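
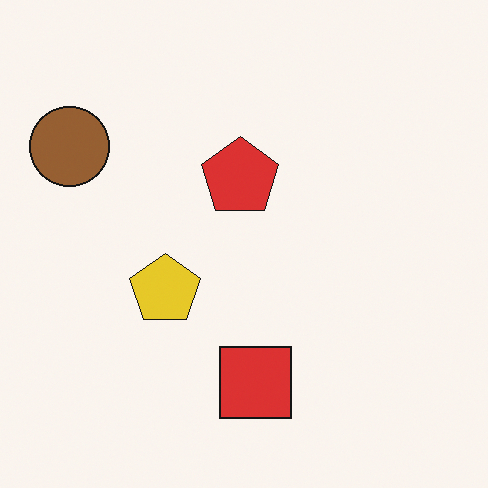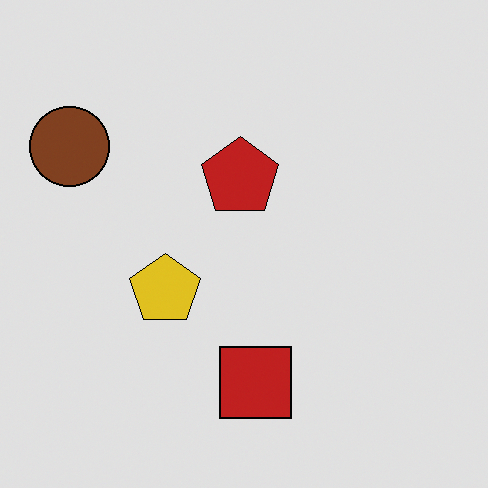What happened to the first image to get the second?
The second image is the first posterized to a reduced palette.

Each flat color has snapped to a coarser quantized level — most visibly, the near-white background has dropped to a flat grey.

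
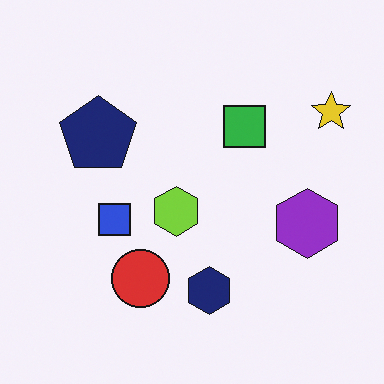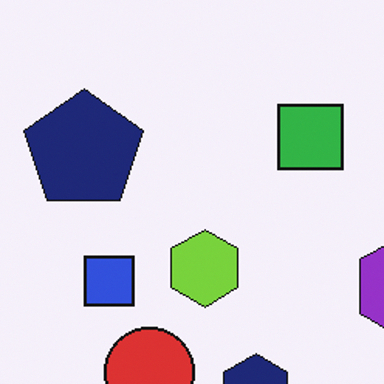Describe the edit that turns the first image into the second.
The transformation is: cropped slightly and scaled back up.

The visible shapes are larger and the field of view is narrower; shapes near the original edges may be partly or wholly outside the frame — a crop-and-rescale.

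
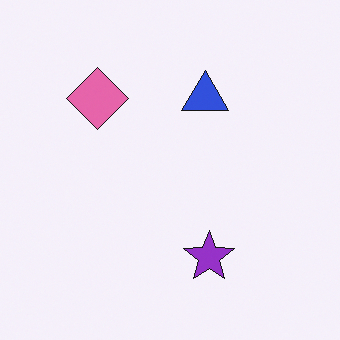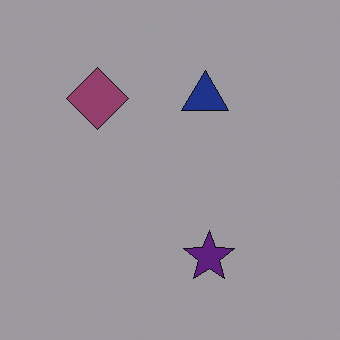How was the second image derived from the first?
It was darkened a lot.

Every pixel — background and shapes alike — is uniformly darkened.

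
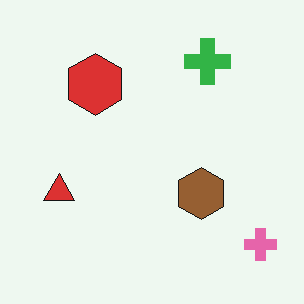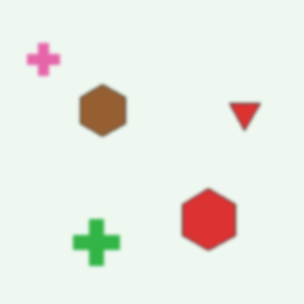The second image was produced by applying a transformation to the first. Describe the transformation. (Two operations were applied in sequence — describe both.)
It was rotated 180°, then slightly softened.

The pink cross sits in the bottom-right of the first image and the top-left of the second — consistent with a whole-image 180° rotation. Shape edges and outlines are uniformly softened across the whole image.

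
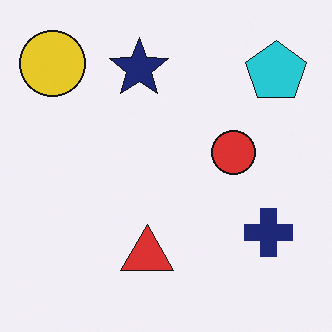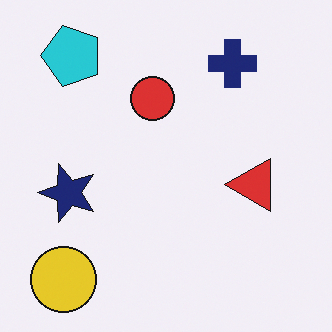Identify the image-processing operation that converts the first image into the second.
It was rotated 90° counter-clockwise.

The yellow circle sits in the top-left of the first image and the bottom-left of the second — consistent with a whole-image 90° counter-clockwise rotation.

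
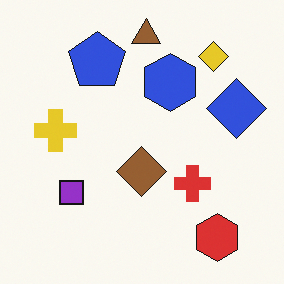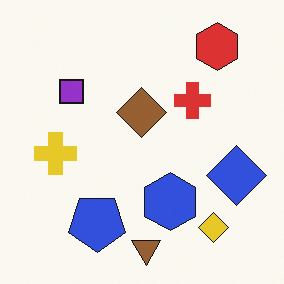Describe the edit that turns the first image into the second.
The image was flipped vertically (top ↔ bottom).

The brown triangle is in the top of the first image and the bottom of the second — shapes on opposite sides of the horizontal midline have swapped in a mirror flip.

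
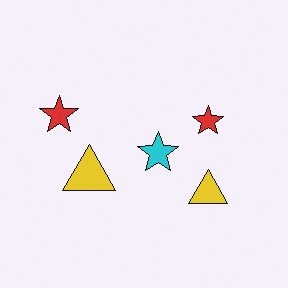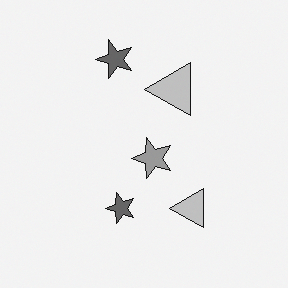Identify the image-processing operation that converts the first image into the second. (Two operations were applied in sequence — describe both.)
The image was transposed (reflected across the top-left ↔ bottom-right diagonal), then converted to grayscale.

Shapes have swapped their row and column positions — what was in the top-right is now in the bottom-left — a diagonal reflection. All color is removed — every shape is now a shade of grey.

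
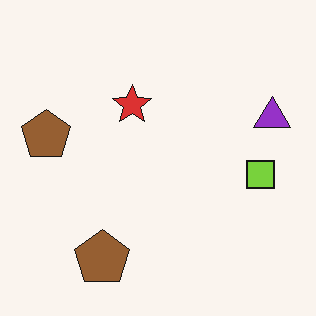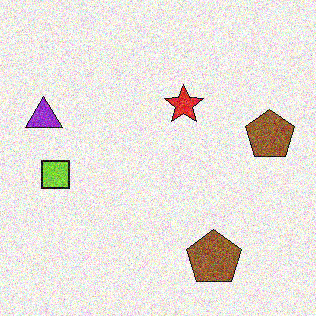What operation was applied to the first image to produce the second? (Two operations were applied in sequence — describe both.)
This is the original image flipped horizontally (left ↔ right), then degraded with a thick layer of grain.

The purple triangle is in the right of the first image and the left of the second — shapes on opposite sides of the vertical midline have swapped in a mirror flip. Random speckle covers the whole image, including the flat background.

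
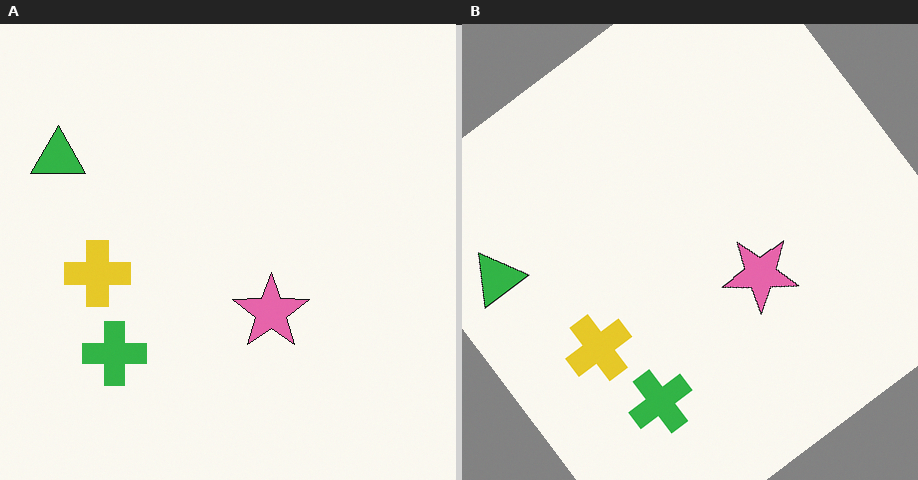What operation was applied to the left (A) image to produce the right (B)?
The image was rotated counter-clockwise by a large amount — several tens of degrees.

Every shape is tilted by the same angle and the image corners show triangular fill wedges — a whole-image rotation by a non-right angle.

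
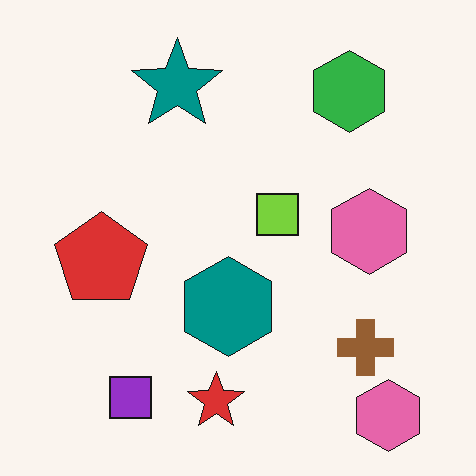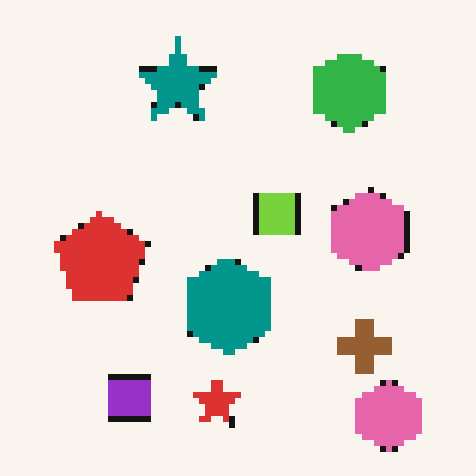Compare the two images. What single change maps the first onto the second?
It was pixelated into visible square blocks.

Shapes are reduced to large square blocks; fine edges and outlines are lost — a downscale-then-upscale (mosaic) effect.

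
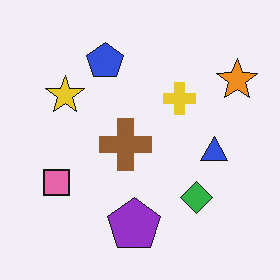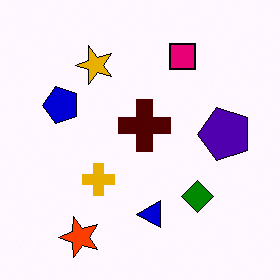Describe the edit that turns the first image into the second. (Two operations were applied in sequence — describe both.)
This is the original image given much higher contrast, then transposed (reflected across the top-left ↔ bottom-right diagonal).

Tones are pushed away from mid-grey across the whole image — a global contrast change. Shapes have swapped their row and column positions — what was in the top-right is now in the bottom-left — a diagonal reflection.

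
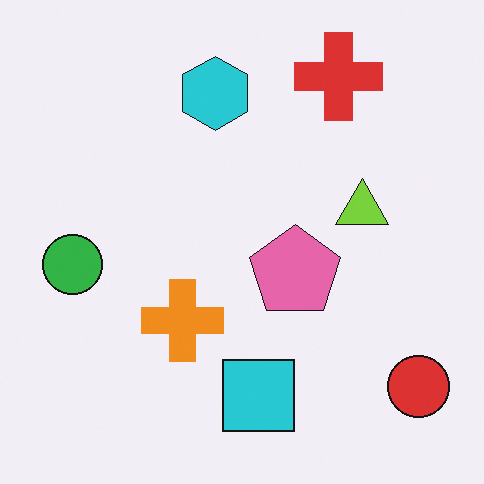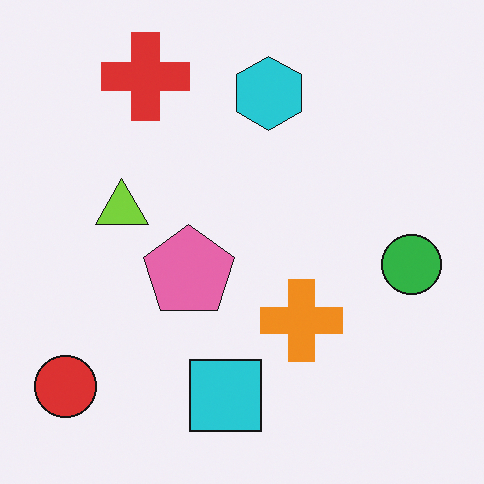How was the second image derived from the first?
This is the original image flipped horizontally (left ↔ right).

The red circle is in the bottom-right of the first image and the bottom-left of the second — shapes on opposite sides of the vertical midline have swapped in a mirror flip.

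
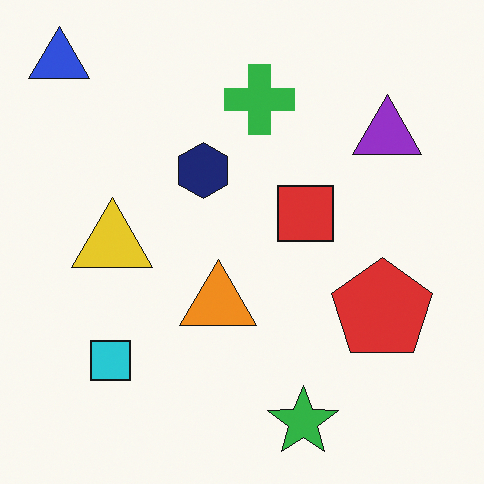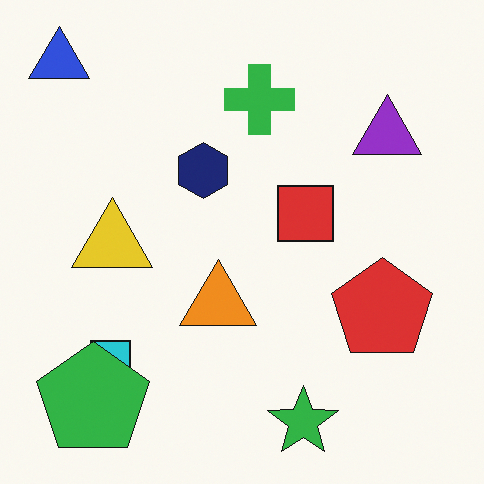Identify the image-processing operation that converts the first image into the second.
The second image is the first overlaid with an additional green pentagon.

A green pentagon appears in the second image that is absent from the first.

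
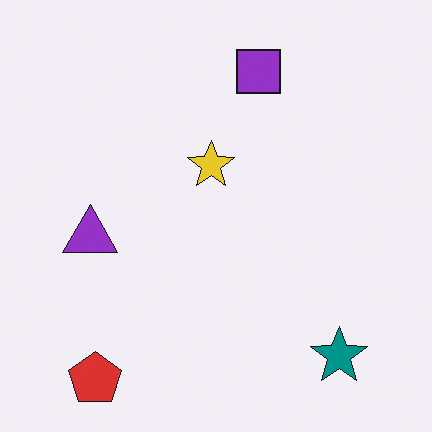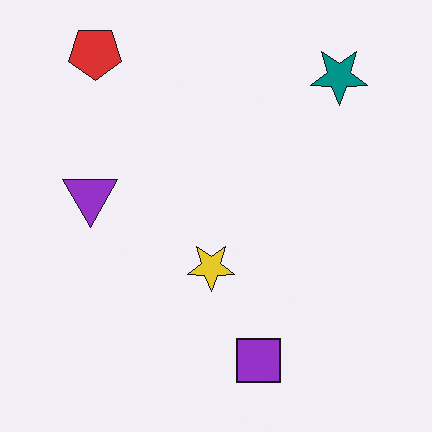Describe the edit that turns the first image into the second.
The image was flipped vertically (top ↔ bottom).

The red pentagon is in the bottom-left of the first image and the top-left of the second — shapes on opposite sides of the horizontal midline have swapped in a mirror flip.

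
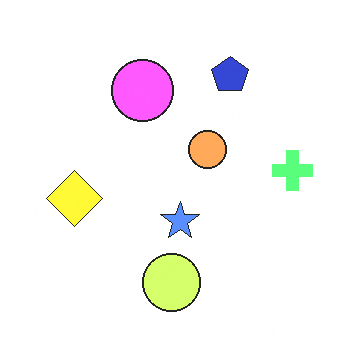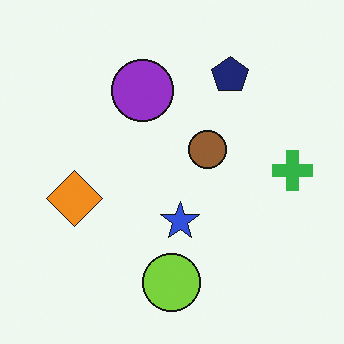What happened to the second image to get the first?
The transformation is: substantially brightened.

Every pixel — background and shapes alike — is uniformly brightened.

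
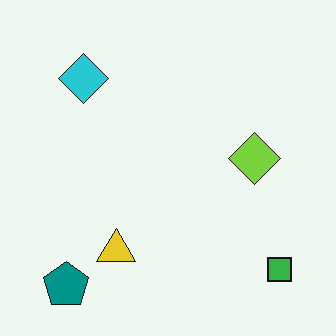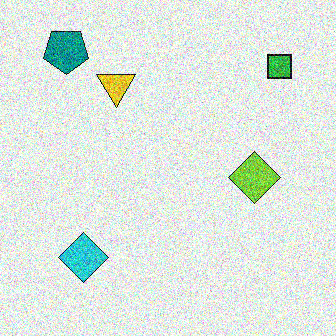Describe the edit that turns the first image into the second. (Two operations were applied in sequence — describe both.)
This is the original image flipped vertically (top ↔ bottom), then degraded with strong gaussian noise.

The teal pentagon is in the bottom-left of the first image and the top-left of the second — shapes on opposite sides of the horizontal midline have swapped in a mirror flip. Random speckle covers the whole image, including the flat background.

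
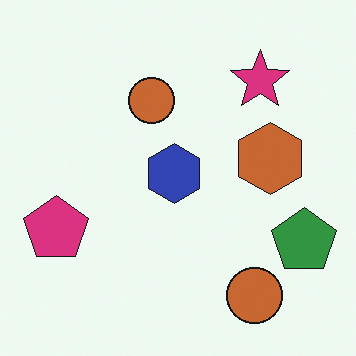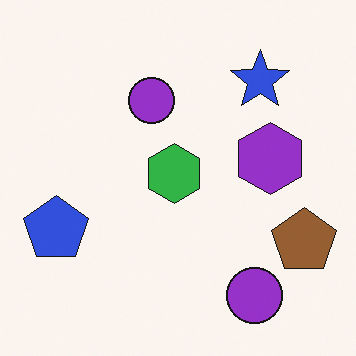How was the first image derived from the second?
It was hue-shifted through roughly a third of the color wheel.

Every shape's color has rotated by the same amount around the hue wheel — a uniform hue shift.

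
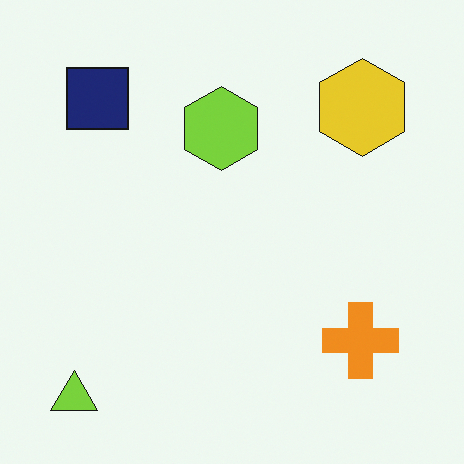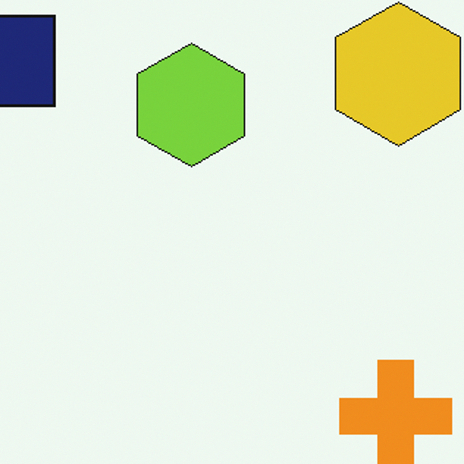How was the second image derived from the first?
It was cropped slightly and scaled back up.

The visible shapes are larger and the field of view is narrower; shapes near the original edges may be partly or wholly outside the frame — a crop-and-rescale.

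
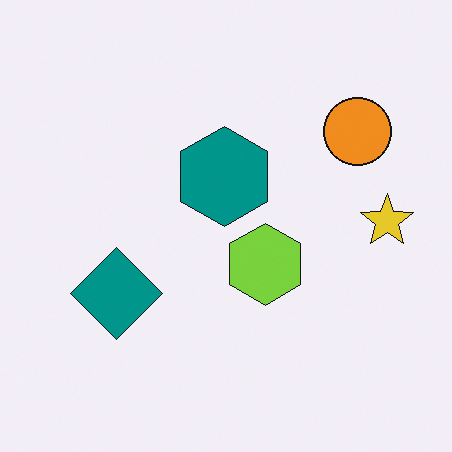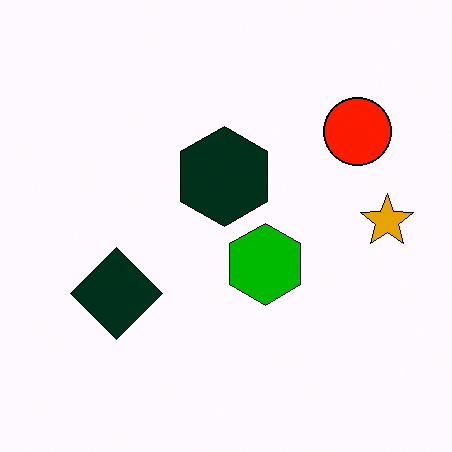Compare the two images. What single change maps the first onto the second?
The transformation is: boosted in contrast.

Tones are pushed away from mid-grey across the whole image — a global contrast change.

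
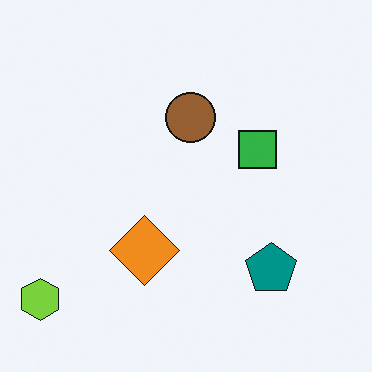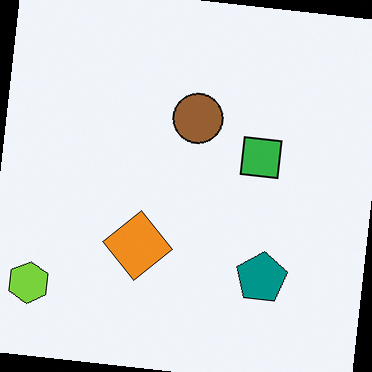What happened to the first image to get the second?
The image was rotated clockwise by a few degrees.

Every shape is tilted by the same angle and the image corners show triangular fill wedges — a whole-image rotation by a non-right angle.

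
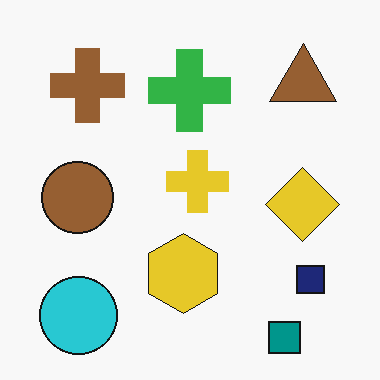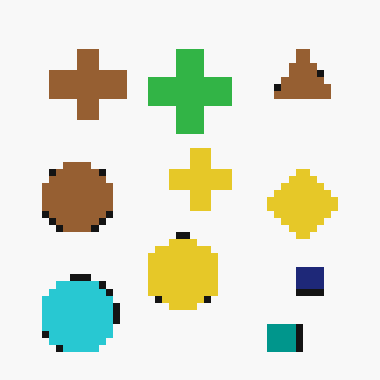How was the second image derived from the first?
The second image is the first moderately pixelated.

Shapes are reduced to large square blocks; fine edges and outlines are lost — a downscale-then-upscale (mosaic) effect.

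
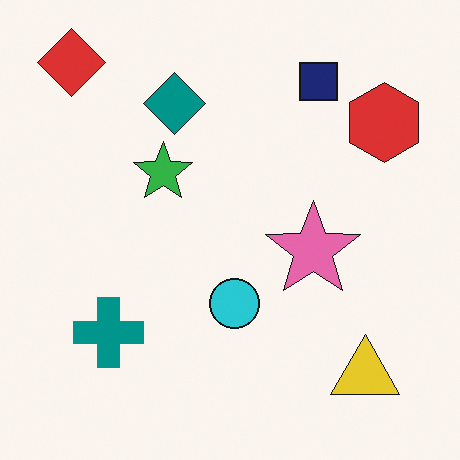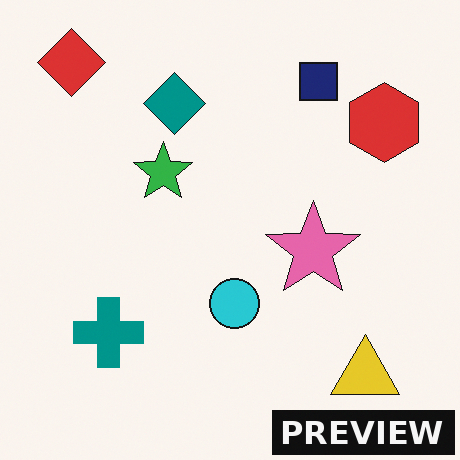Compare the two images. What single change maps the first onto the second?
The transformation is: watermarked with the text "PREVIEW" in the lower-right corner.

A dark label reading "PREVIEW" appears in the lower-right corner.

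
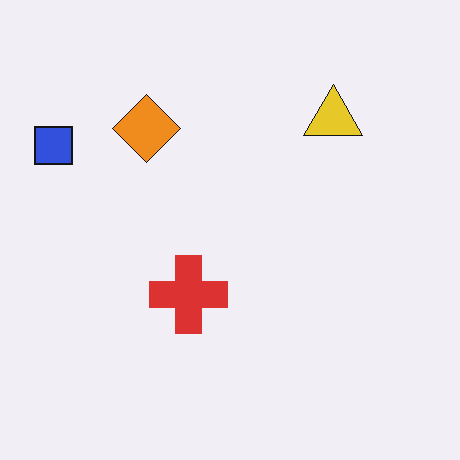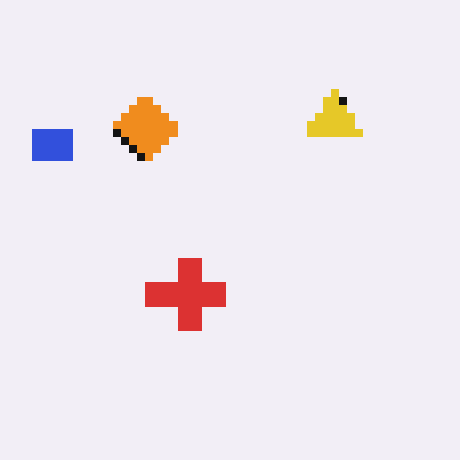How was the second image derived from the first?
The transformation is: pixelated into visible square blocks.

Shapes are reduced to large square blocks; fine edges and outlines are lost — a downscale-then-upscale (mosaic) effect.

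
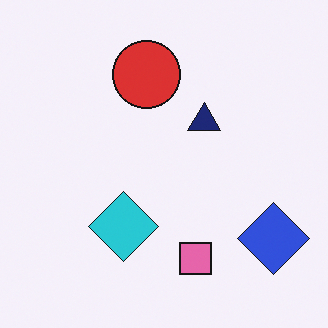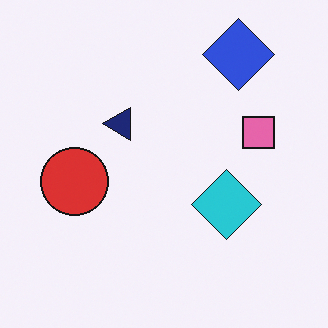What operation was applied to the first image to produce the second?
The second image is the first rotated 90° counter-clockwise.

The blue diamond sits in the bottom-right of the first image and the top-right of the second — consistent with a whole-image 90° counter-clockwise rotation.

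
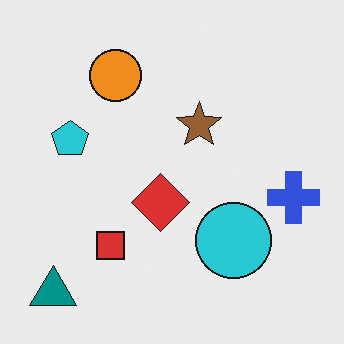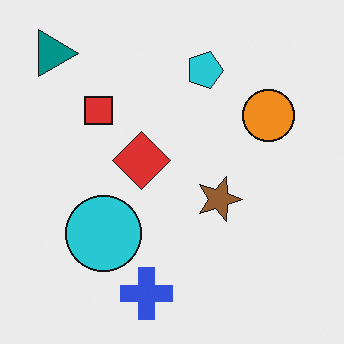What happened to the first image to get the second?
The image was rotated 90° clockwise.

The teal triangle sits in the bottom-left of the first image and the top-left of the second — consistent with a whole-image 90° clockwise rotation.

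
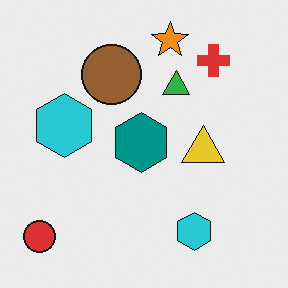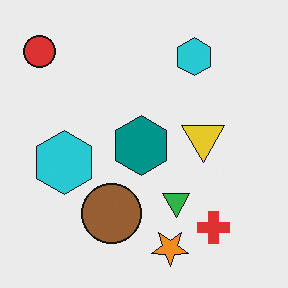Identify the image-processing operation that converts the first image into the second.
This is the original image flipped vertically (top ↔ bottom).

The orange star is in the top of the first image and the bottom of the second — shapes on opposite sides of the horizontal midline have swapped in a mirror flip.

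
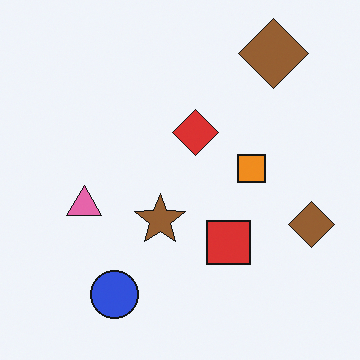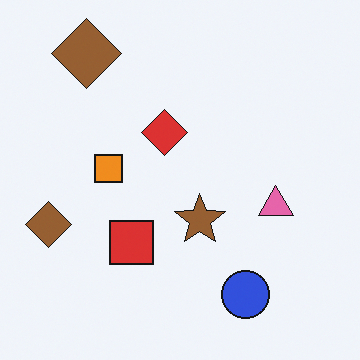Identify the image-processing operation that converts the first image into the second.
The transformation is: flipped horizontally (left ↔ right).

The pink triangle is in the left of the first image and the right of the second — shapes on opposite sides of the vertical midline have swapped in a mirror flip.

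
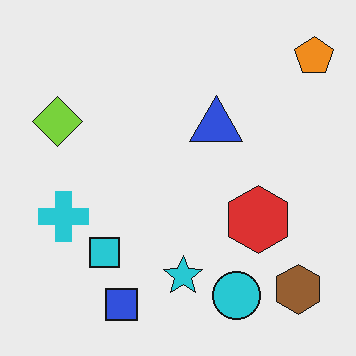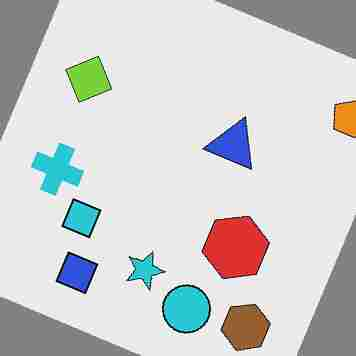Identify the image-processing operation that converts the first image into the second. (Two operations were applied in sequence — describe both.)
The image was rotated clockwise by a clearly visible amount, then heavily JPEG-compressed with obvious blocking artifacts.

Every shape is tilted by the same angle and the image corners show triangular fill wedges — a whole-image rotation by a non-right angle. Blocky 8×8 compression artifacts appear around shape edges and the flat background shows ringing — characteristic JPEG degradation.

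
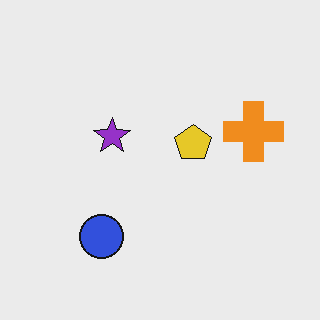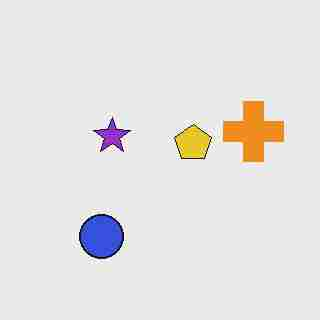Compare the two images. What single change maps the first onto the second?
The second image is the first degraded with heavy JPEG compression.

Blocky 8×8 compression artifacts appear around shape edges and the flat background shows ringing — characteristic JPEG degradation.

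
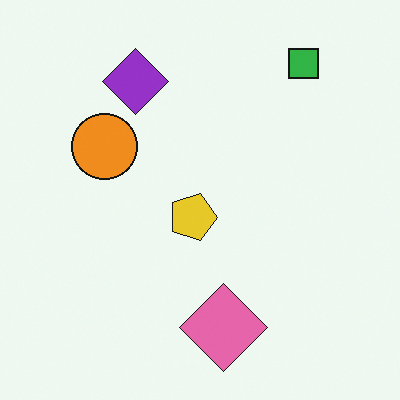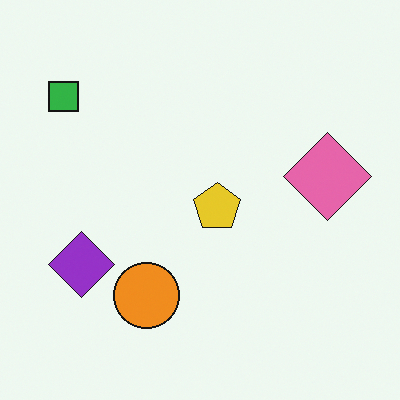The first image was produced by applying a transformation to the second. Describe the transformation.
It was rotated 90° clockwise.

The green square sits in the top-left of the second image and the top-right of the first — consistent with a whole-image 90° clockwise rotation.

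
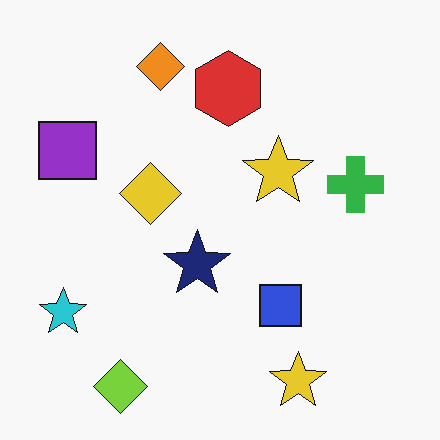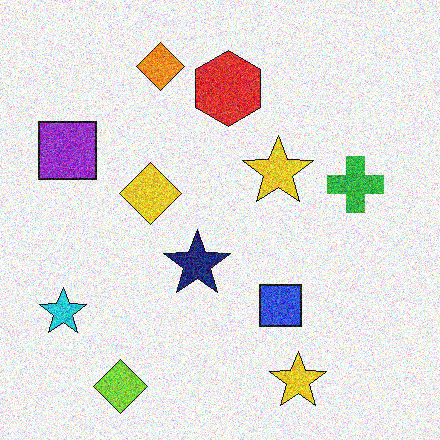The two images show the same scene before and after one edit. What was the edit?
Degraded with strong gaussian noise.

Random speckle covers the whole image, including the flat background.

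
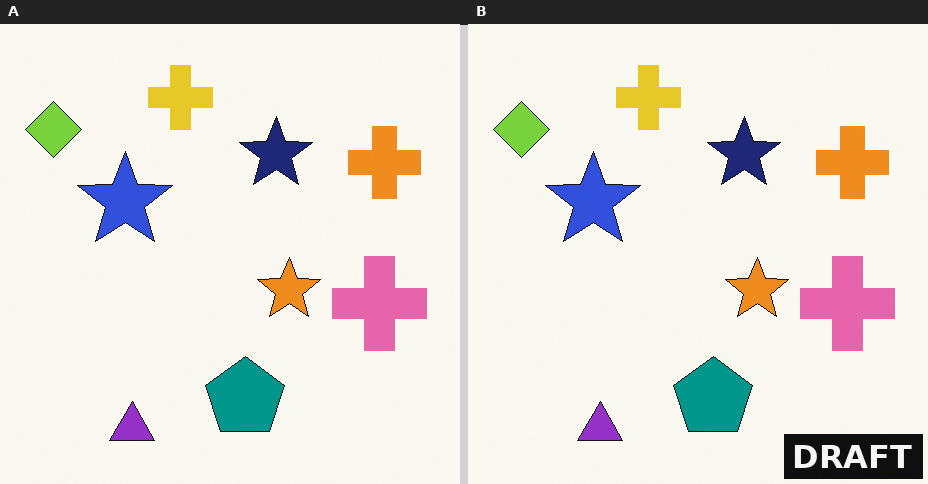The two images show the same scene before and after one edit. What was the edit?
This is the original image watermarked with the text "DRAFT" in the lower-right corner.

A dark label reading "DRAFT" appears in the lower-right corner.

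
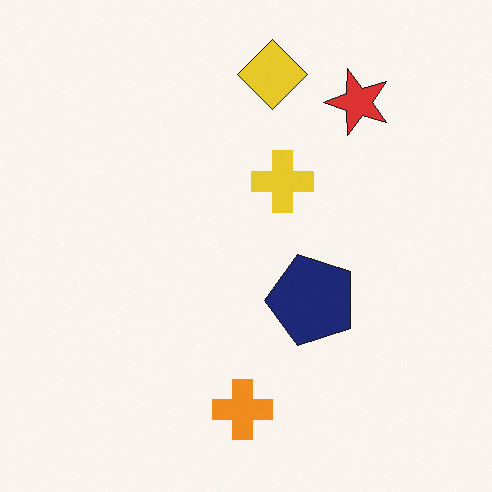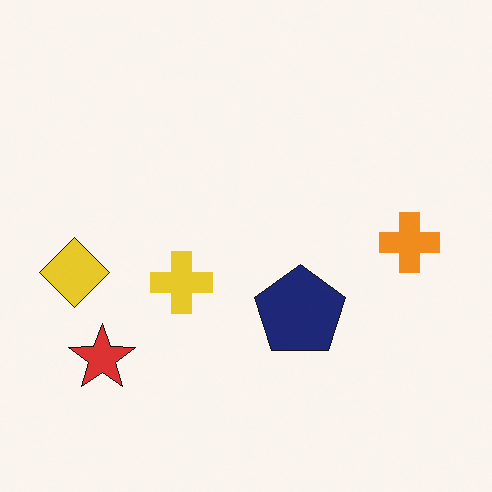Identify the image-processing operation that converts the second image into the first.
The image was transposed (reflected across the top-left ↔ bottom-right diagonal).

Shapes have swapped their row and column positions — what was in the top-right is now in the bottom-left — a diagonal reflection.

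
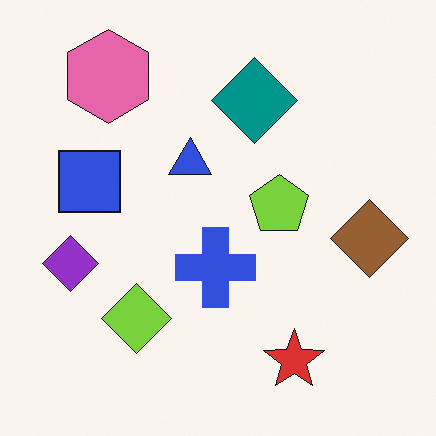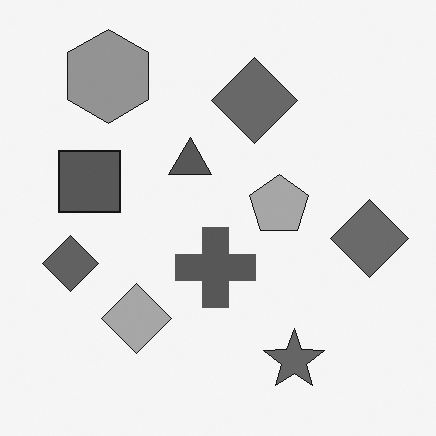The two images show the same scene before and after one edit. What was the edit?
It was converted to grayscale.

All color is removed — every shape is now a shade of grey.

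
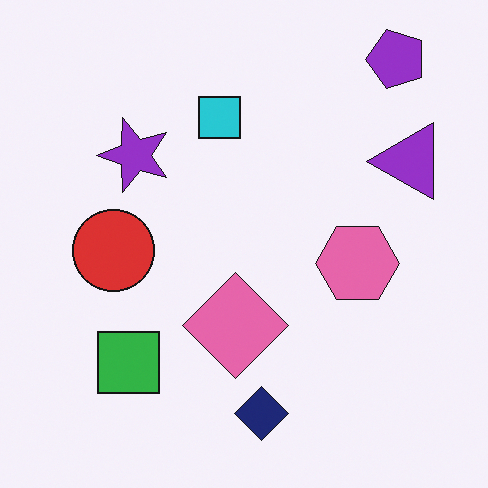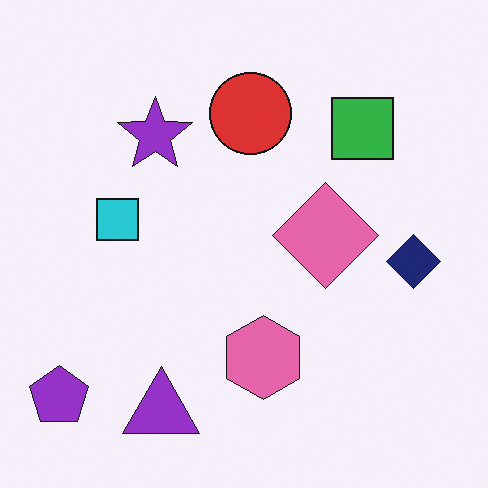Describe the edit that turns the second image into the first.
The transformation is: transposed (reflected across the top-left ↔ bottom-right diagonal).

Shapes have swapped their row and column positions — what was in the top-right is now in the bottom-left — a diagonal reflection.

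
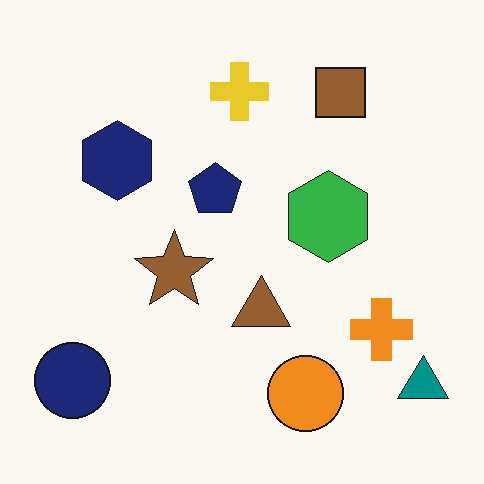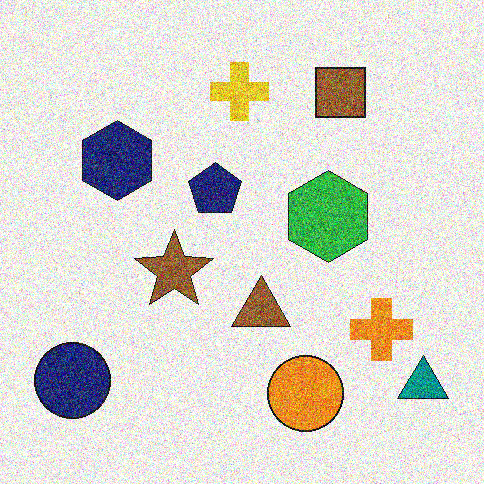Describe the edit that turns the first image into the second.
It was degraded with strong gaussian noise.

Random speckle covers the whole image, including the flat background.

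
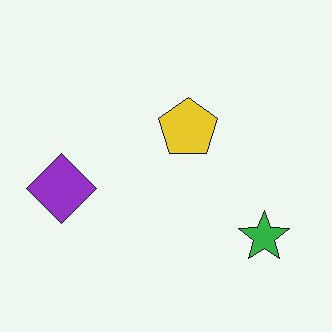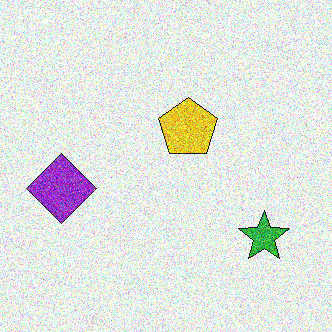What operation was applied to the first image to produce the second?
Degraded with a thick layer of grain.

Random speckle covers the whole image, including the flat background.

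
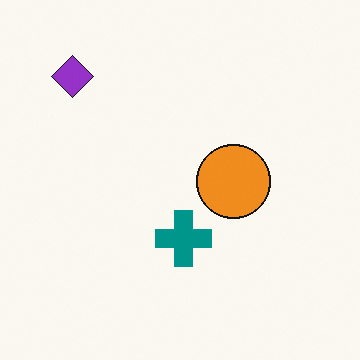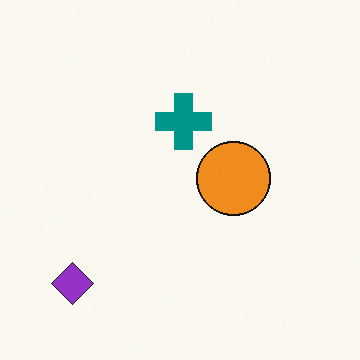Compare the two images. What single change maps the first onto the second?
The image was flipped vertically (top ↔ bottom).

The purple diamond is in the top-left of the first image and the bottom-left of the second — shapes on opposite sides of the horizontal midline have swapped in a mirror flip.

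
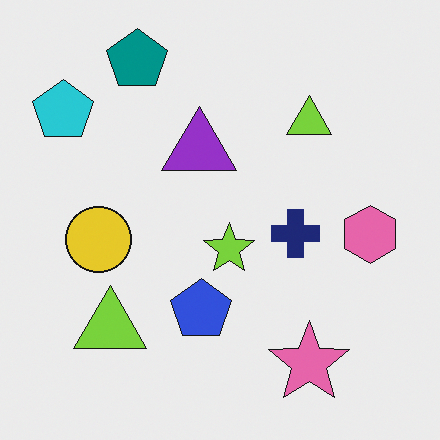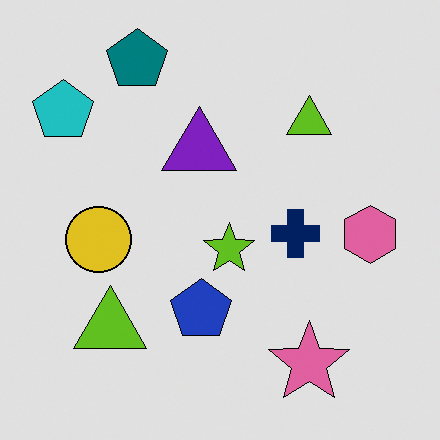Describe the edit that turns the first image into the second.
The transformation is: posterized to a reduced palette.

Each flat color has snapped to a coarser quantized level — most visibly, the near-white background has dropped to a flat grey.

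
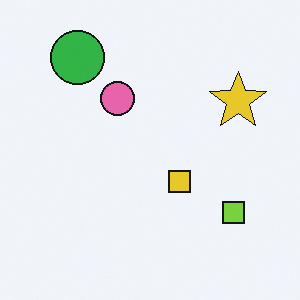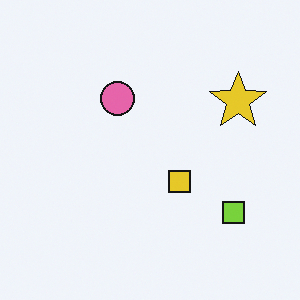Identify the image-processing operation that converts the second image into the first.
The first image is the second overlaid with an additional green circle.

A green circle appears in the first image that is absent from the second.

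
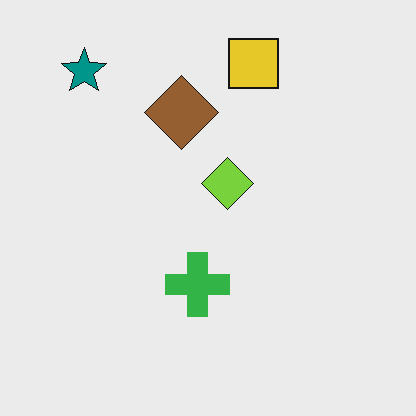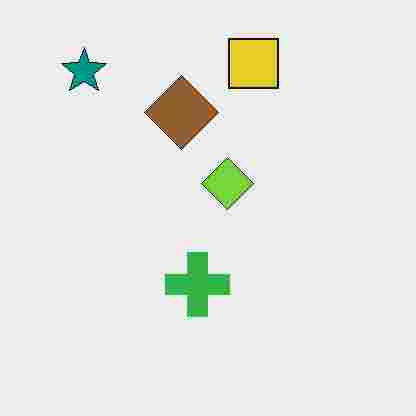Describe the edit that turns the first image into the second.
It was heavily JPEG-compressed with obvious blocking artifacts.

Blocky 8×8 compression artifacts appear around shape edges and the flat background shows ringing — characteristic JPEG degradation.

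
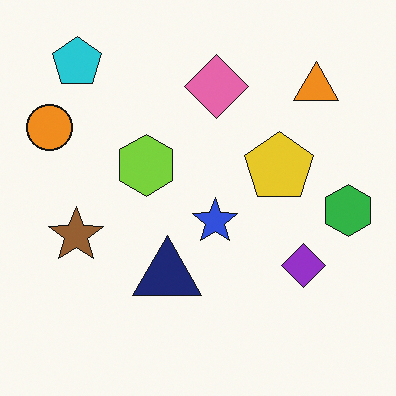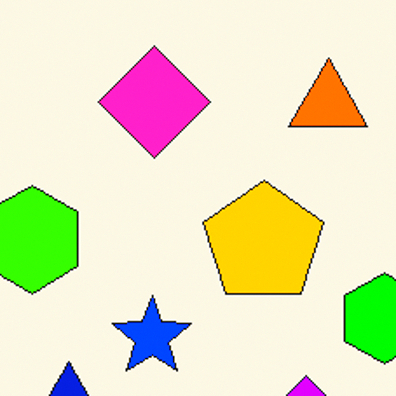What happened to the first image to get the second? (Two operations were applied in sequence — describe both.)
The image was cropped tightly and scaled back up, then heavily oversaturated.

The visible shapes are larger and the field of view is narrower; shapes near the original edges may be partly or wholly outside the frame — a crop-and-rescale. All colors are more vivid — a global saturation change.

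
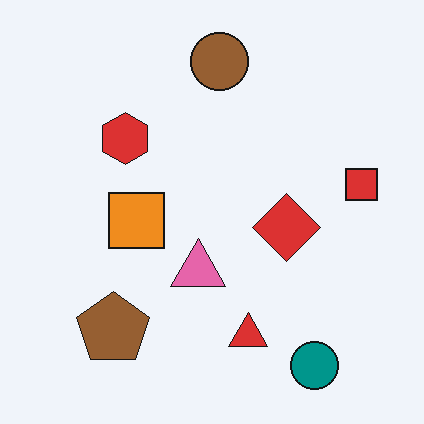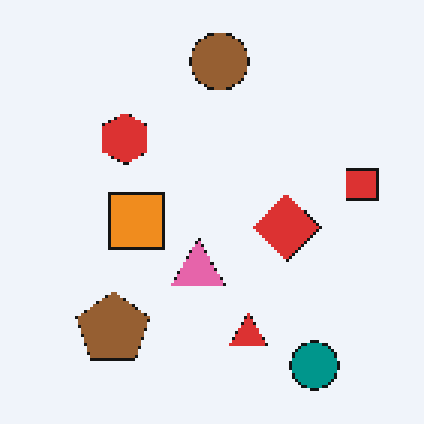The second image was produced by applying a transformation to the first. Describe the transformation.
It was lightly pixelated (a mild mosaic effect).

Shapes are reduced to large square blocks; fine edges and outlines are lost — a downscale-then-upscale (mosaic) effect.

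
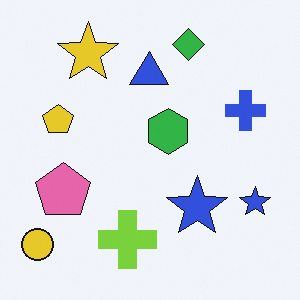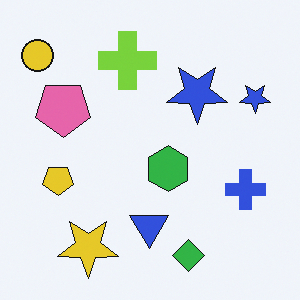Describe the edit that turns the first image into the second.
The transformation is: flipped vertically (top ↔ bottom).

The green diamond is in the top of the first image and the bottom of the second — shapes on opposite sides of the horizontal midline have swapped in a mirror flip.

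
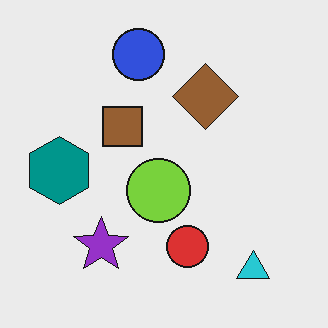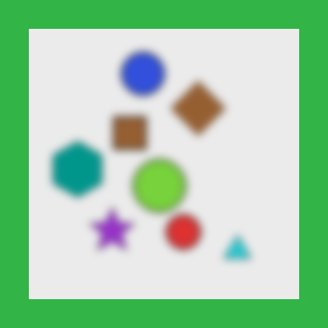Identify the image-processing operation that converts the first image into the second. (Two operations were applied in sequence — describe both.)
The second image is the first heavily blurred, then framed with a green border.

Shape edges and outlines are uniformly softened across the whole image. A solid green frame runs around the edge of the second image, with the content slightly shrunk inside it.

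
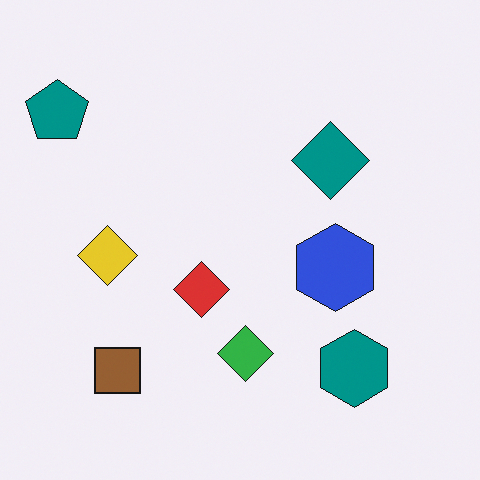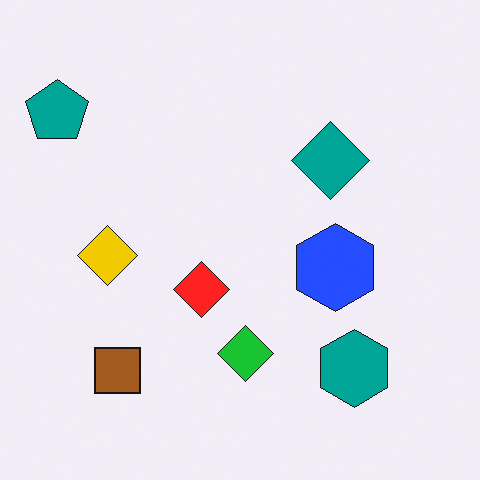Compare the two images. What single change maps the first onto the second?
Slightly oversaturated.

All colors are more vivid — a global saturation change.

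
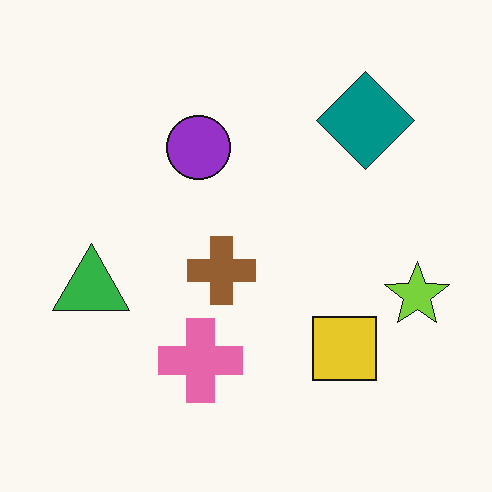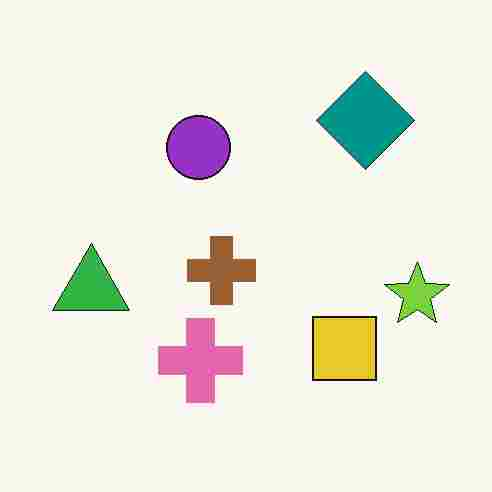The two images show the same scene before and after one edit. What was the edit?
It was degraded with heavy JPEG compression.

Blocky 8×8 compression artifacts appear around shape edges and the flat background shows ringing — characteristic JPEG degradation.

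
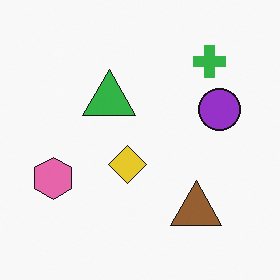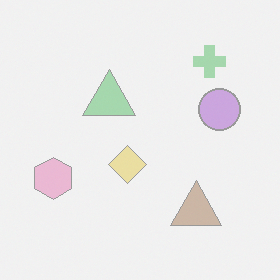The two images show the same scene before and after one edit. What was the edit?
This is the original image washed out (contrast reduced).

Tones are pushed toward mid-grey across the whole image — a global contrast change.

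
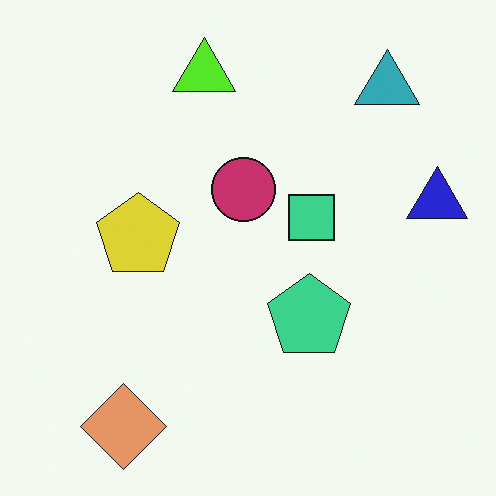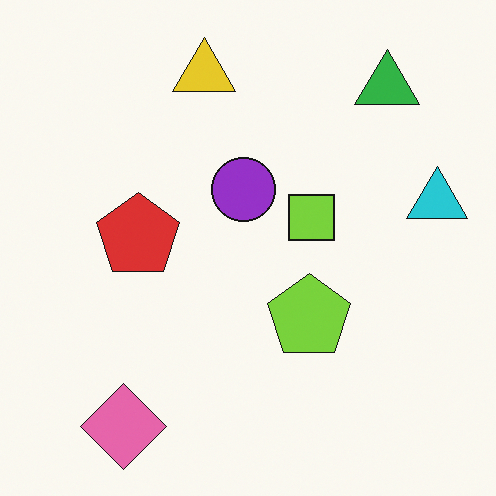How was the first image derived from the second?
This is the original image hue-shifted slightly.

Every shape's color has rotated by the same amount around the hue wheel — a uniform hue shift.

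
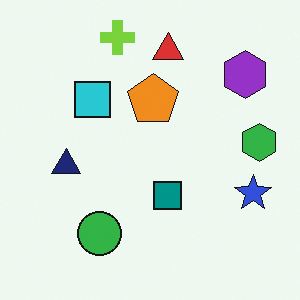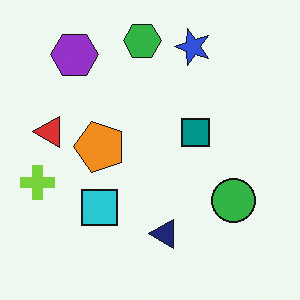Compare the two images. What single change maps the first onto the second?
This is the original image rotated 90° counter-clockwise.

The purple hexagon sits in the top-right of the first image and the top-left of the second — consistent with a whole-image 90° counter-clockwise rotation.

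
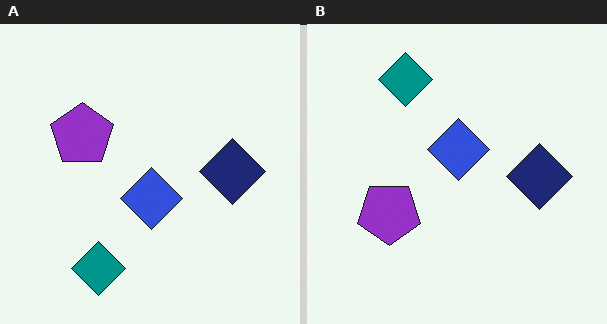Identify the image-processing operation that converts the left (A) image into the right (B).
Flipped vertically (top ↔ bottom).

The teal diamond is in the bottom-left of the left (A) image and the top-left of the right (B) — shapes on opposite sides of the horizontal midline have swapped in a mirror flip.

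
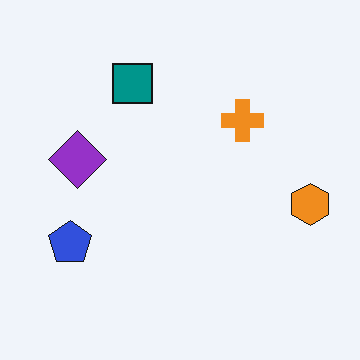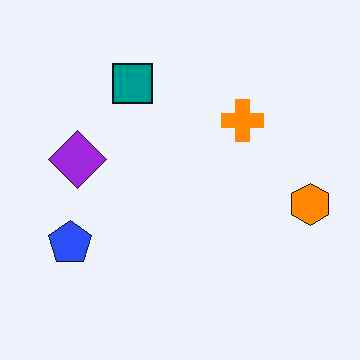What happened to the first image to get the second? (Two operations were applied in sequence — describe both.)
The second image is the first JPEG-compressed with visible artifacts, then slightly oversaturated.

Blocky 8×8 compression artifacts appear around shape edges and the flat background shows ringing — characteristic JPEG degradation. All colors are more vivid — a global saturation change.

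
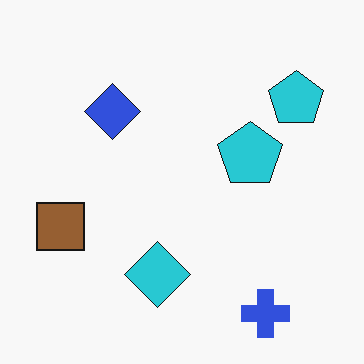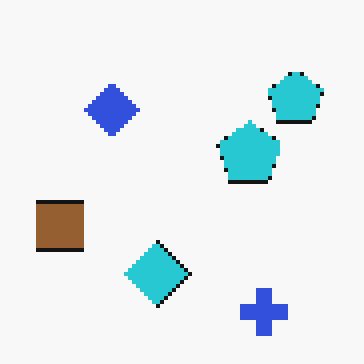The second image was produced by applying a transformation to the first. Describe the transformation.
This is the original image mildly pixelated.

Shapes are reduced to large square blocks; fine edges and outlines are lost — a downscale-then-upscale (mosaic) effect.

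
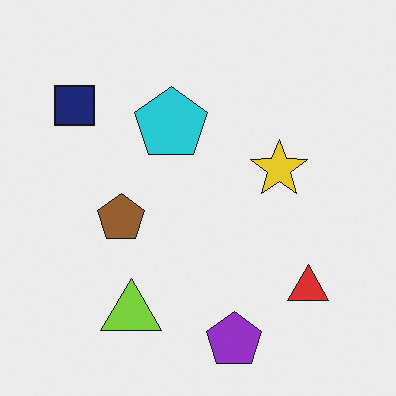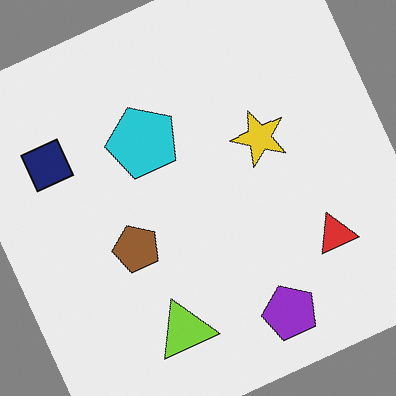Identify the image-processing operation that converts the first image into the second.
The image was rotated counter-clockwise by a clearly visible amount.

Every shape is tilted by the same angle and the image corners show triangular fill wedges — a whole-image rotation by a non-right angle.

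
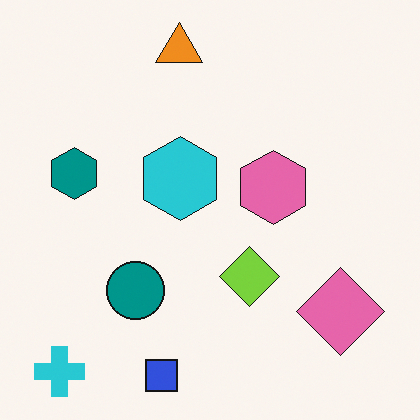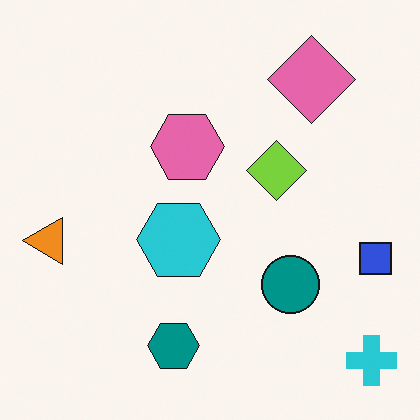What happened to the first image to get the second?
Rotated 90° counter-clockwise.

The cyan cross sits in the bottom-left of the first image and the bottom-right of the second — consistent with a whole-image 90° counter-clockwise rotation.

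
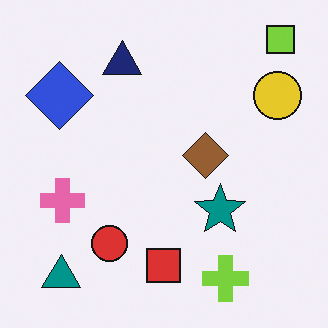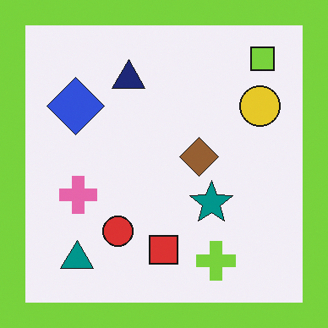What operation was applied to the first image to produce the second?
The transformation is: framed with a lime border.

A solid lime frame runs around the edge of the second image, with the content slightly shrunk inside it.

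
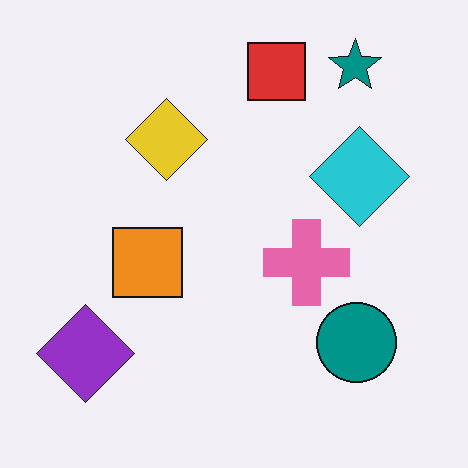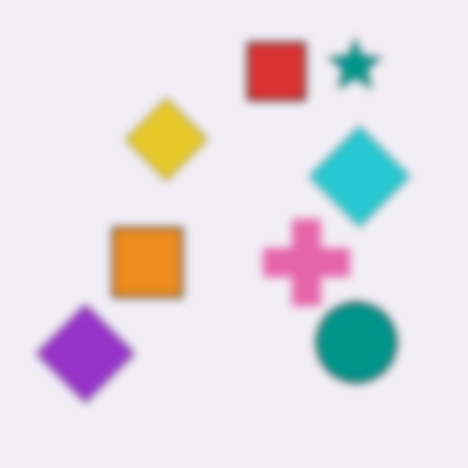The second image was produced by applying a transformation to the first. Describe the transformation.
The transformation is: noticeably gaussian-blurred.

Shape edges and outlines are uniformly softened across the whole image.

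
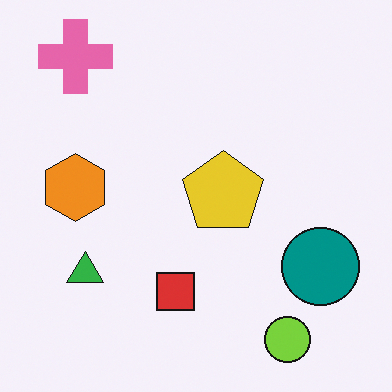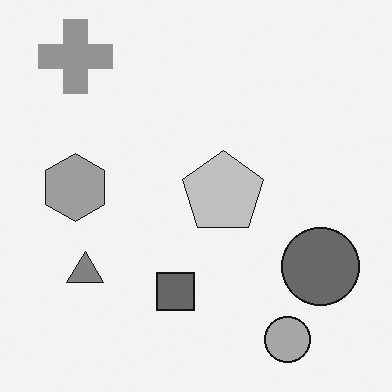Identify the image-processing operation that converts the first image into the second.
Converted to grayscale.

All color is removed — every shape is now a shade of grey.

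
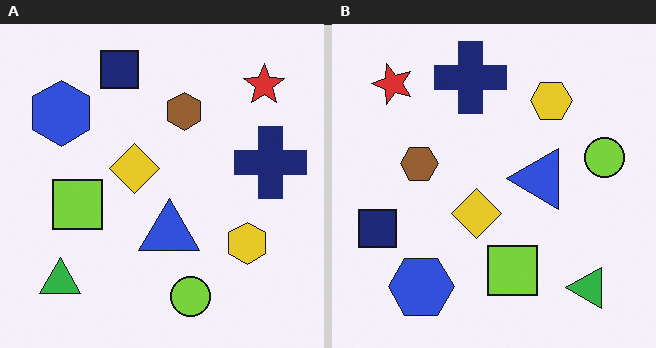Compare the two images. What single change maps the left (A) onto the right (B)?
The image was rotated 90° counter-clockwise.

The red star sits in the top-right of the left (A) image and the top-left of the right (B) — consistent with a whole-image 90° counter-clockwise rotation.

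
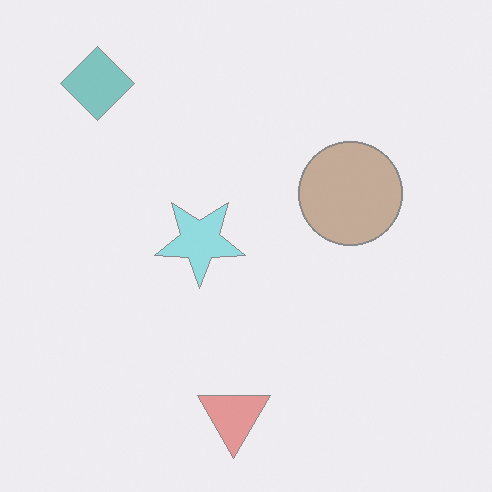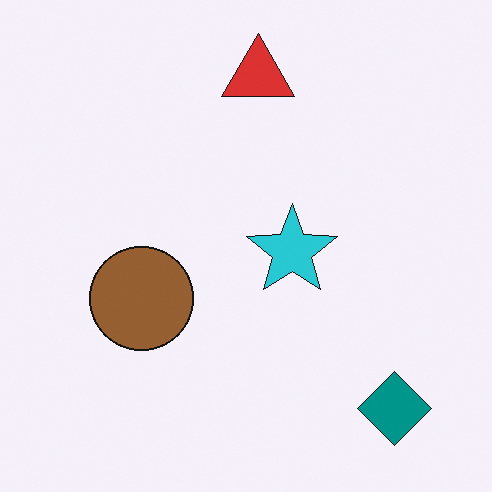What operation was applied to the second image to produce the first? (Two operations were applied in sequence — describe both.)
The first image is the second washed out (contrast reduced), then rotated 180°.

Tones are pushed toward mid-grey across the whole image — a global contrast change. The teal diamond sits in the bottom-right of the second image and the top-left of the first — consistent with a whole-image 180° rotation.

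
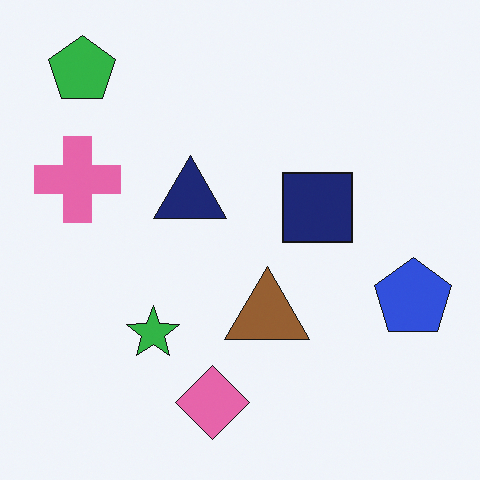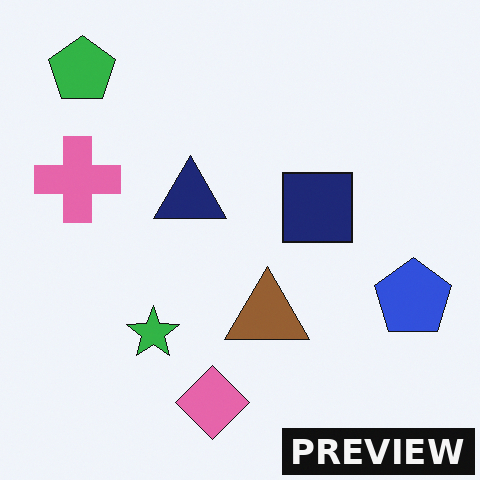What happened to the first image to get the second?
The second image is the first watermarked with the text "PREVIEW" in the lower-right corner.

A dark label reading "PREVIEW" appears in the lower-right corner.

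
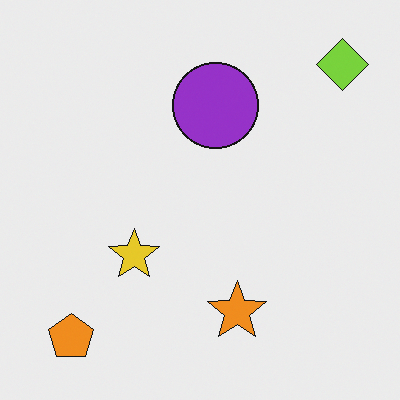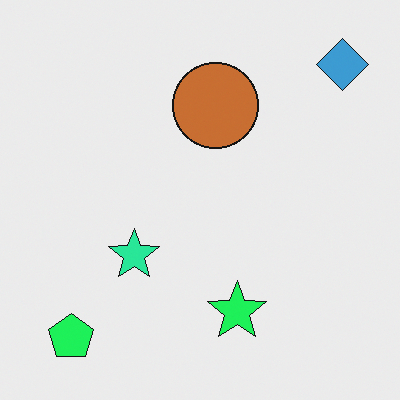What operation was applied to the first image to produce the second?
The image was hue-shifted noticeably.

Every shape's color has rotated by the same amount around the hue wheel — a uniform hue shift.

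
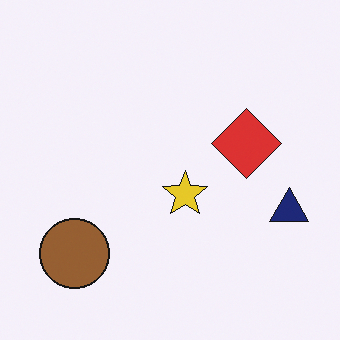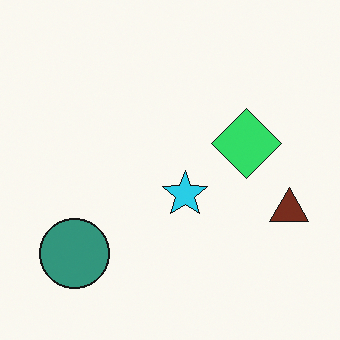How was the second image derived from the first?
The second image is the first hue-shifted through roughly a third of the color wheel.

Every shape's color has rotated by the same amount around the hue wheel — a uniform hue shift.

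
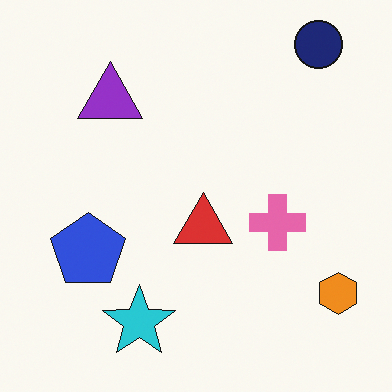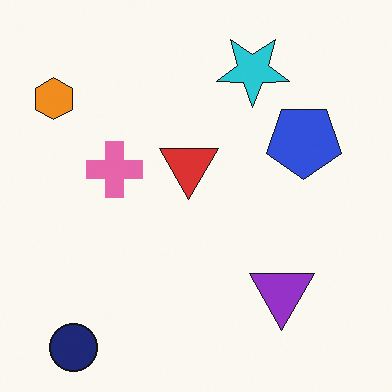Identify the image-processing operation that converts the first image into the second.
It was rotated 180°.

The navy circle sits in the top-right of the first image and the bottom-left of the second — consistent with a whole-image 180° rotation.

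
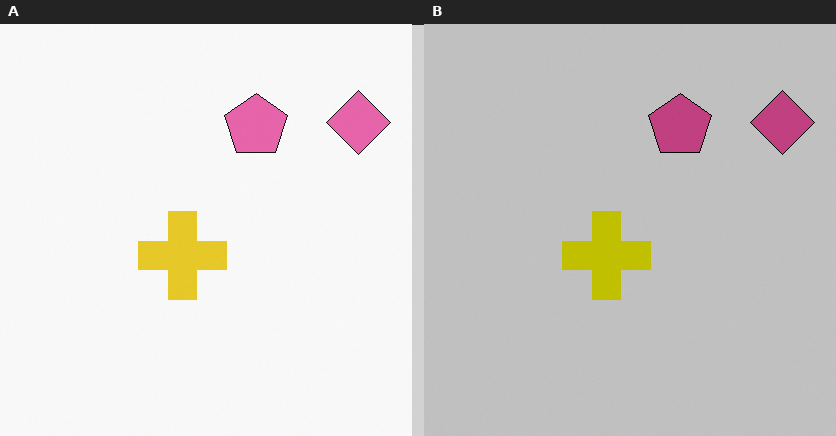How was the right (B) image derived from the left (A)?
The right (B) image is the left (A) heavily posterized to just a handful of flat colors.

Each flat color has snapped to a coarser quantized level — most visibly, the near-white background has dropped to a flat grey.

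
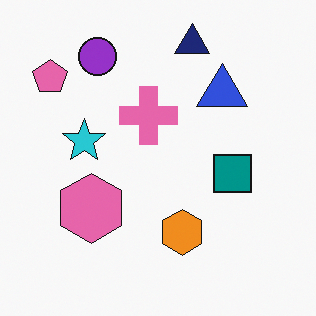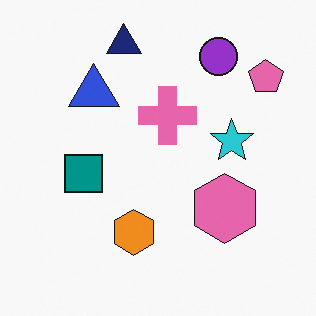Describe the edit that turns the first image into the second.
The second image is the first flipped horizontally (left ↔ right).

The pink pentagon is in the top-left of the first image and the top-right of the second — shapes on opposite sides of the vertical midline have swapped in a mirror flip.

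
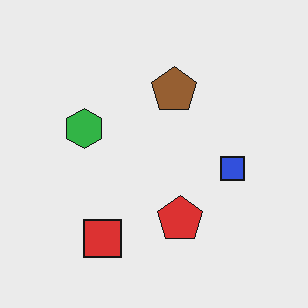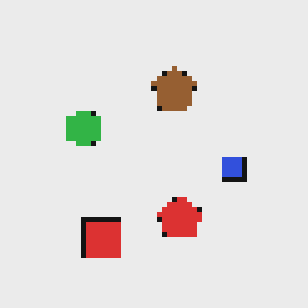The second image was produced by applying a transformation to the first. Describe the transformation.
The image was lightly pixelated (a mild mosaic effect).

Shapes are reduced to large square blocks; fine edges and outlines are lost — a downscale-then-upscale (mosaic) effect.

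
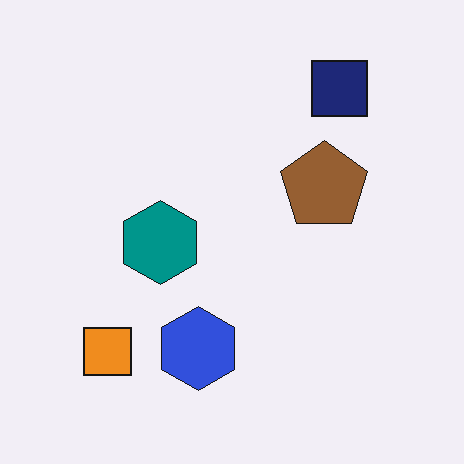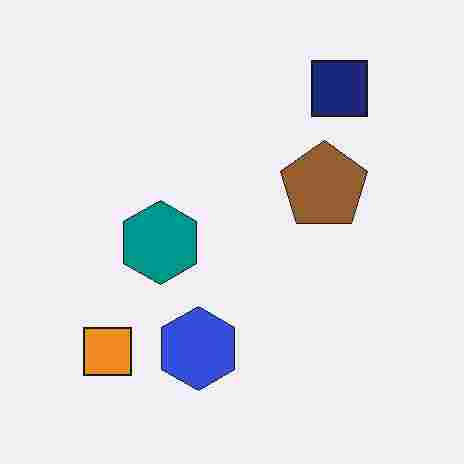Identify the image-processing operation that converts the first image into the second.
This is the original image degraded with heavy JPEG compression.

Blocky 8×8 compression artifacts appear around shape edges and the flat background shows ringing — characteristic JPEG degradation.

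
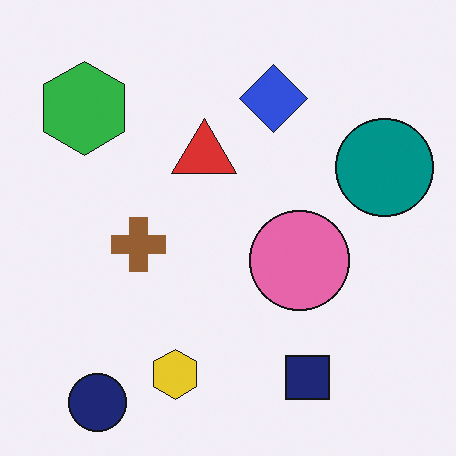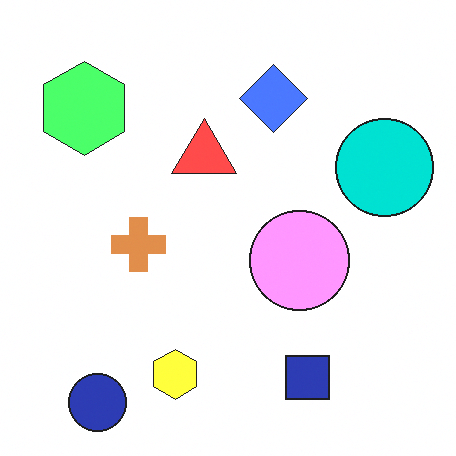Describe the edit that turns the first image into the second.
The second image is the first substantially brightened.

Every pixel — background and shapes alike — is uniformly brightened.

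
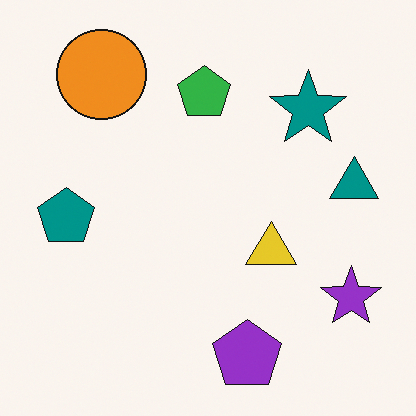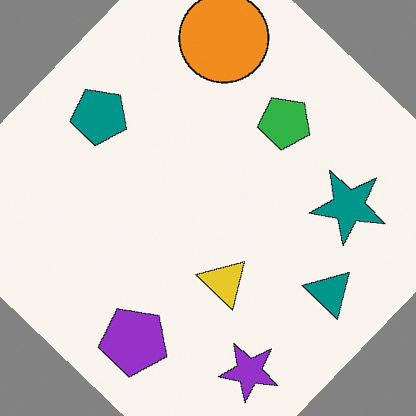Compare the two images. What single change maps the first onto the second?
The second image is the first rotated clockwise by a large amount — several tens of degrees.

Every shape is tilted by the same angle and the image corners show triangular fill wedges — a whole-image rotation by a non-right angle.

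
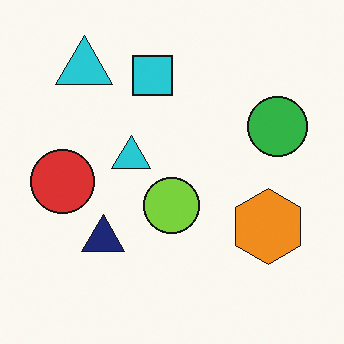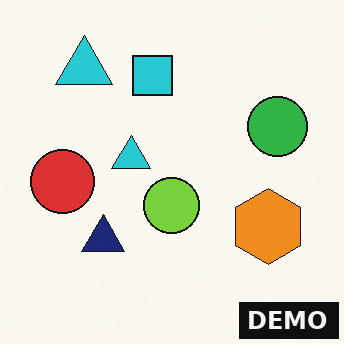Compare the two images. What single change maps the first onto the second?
This is the original image watermarked with the text "DEMO" in the lower-right corner.

A dark label reading "DEMO" appears in the lower-right corner.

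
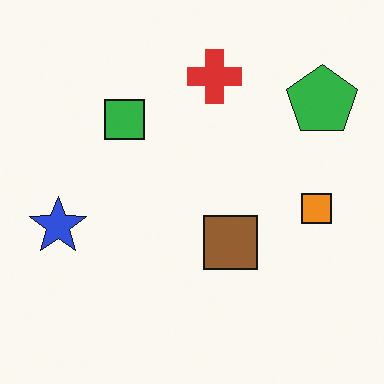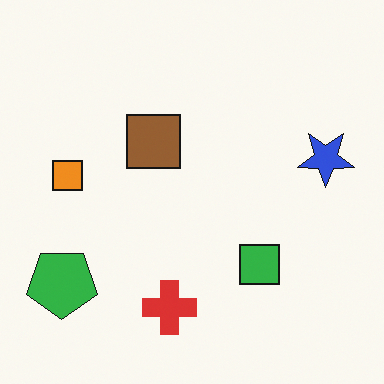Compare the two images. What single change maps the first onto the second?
The second image is the first rotated 180°.

The green pentagon sits in the top-right of the first image and the bottom-left of the second — consistent with a whole-image 180° rotation.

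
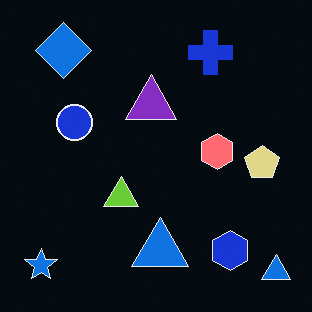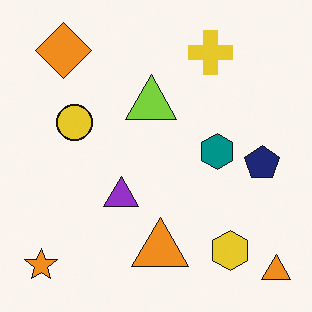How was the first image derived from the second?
This is the original image color-inverted (negative).

The light background has become dark and every shape's color is its complement — a photographic negative.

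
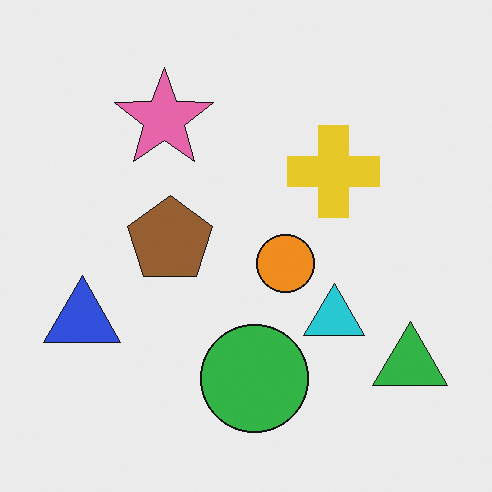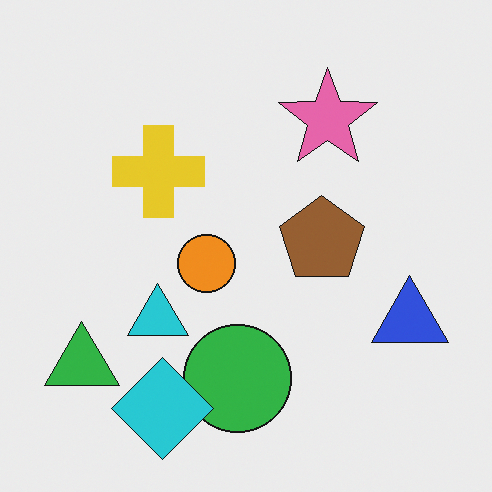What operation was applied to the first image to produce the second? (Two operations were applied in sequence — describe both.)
The image was flipped horizontally (left ↔ right), then overlaid with an additional cyan diamond.

The blue triangle is in the left of the first image and the right of the second — shapes on opposite sides of the vertical midline have swapped in a mirror flip. A cyan diamond appears in the second image that is absent from the first.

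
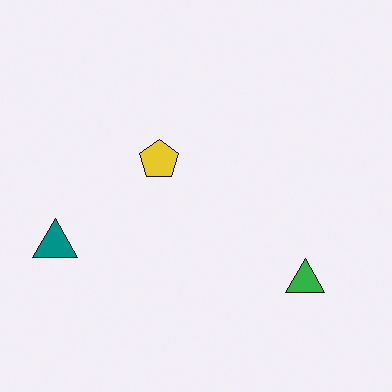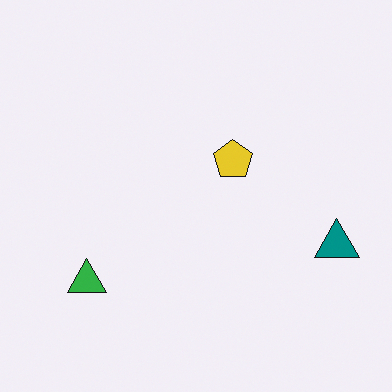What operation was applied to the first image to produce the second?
Flipped horizontally (left ↔ right).

The teal triangle is in the left of the first image and the right of the second — shapes on opposite sides of the vertical midline have swapped in a mirror flip.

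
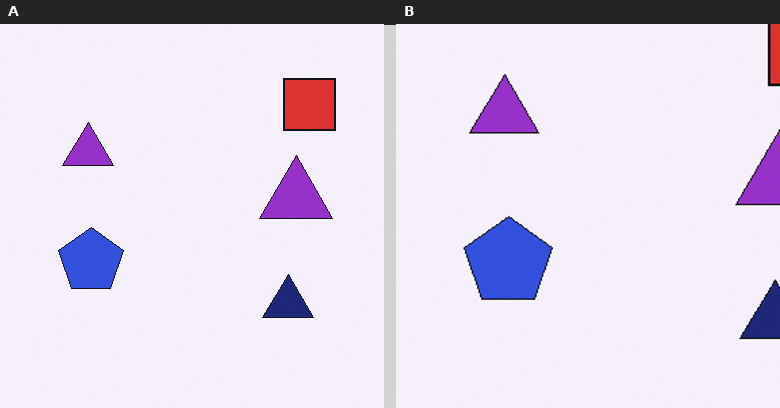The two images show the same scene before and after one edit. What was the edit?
The transformation is: cropped slightly and scaled back up.

The visible shapes are larger and the field of view is narrower; shapes near the original edges may be partly or wholly outside the frame — a crop-and-rescale.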